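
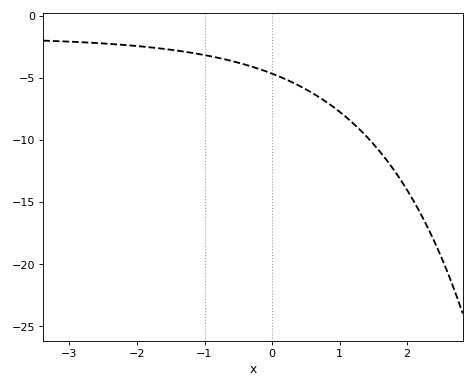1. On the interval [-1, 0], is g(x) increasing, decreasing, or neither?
decreasing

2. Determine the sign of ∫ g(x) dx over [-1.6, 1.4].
negative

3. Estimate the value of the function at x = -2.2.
-2.35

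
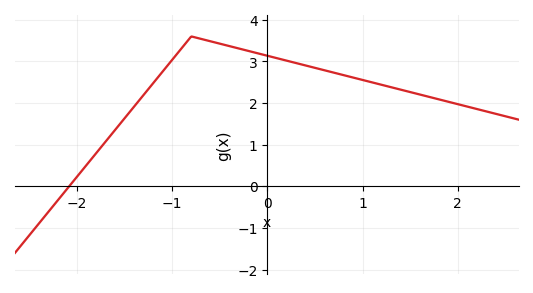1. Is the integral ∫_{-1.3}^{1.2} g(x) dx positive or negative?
positive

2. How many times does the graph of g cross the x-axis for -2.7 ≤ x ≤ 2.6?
1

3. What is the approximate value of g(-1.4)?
1.92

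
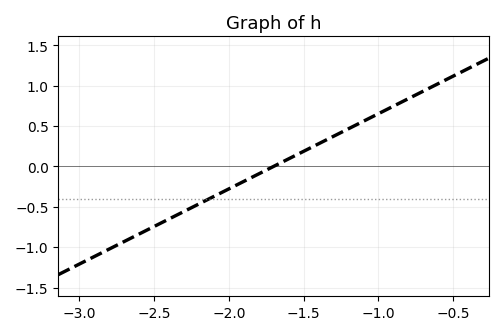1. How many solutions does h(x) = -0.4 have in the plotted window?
1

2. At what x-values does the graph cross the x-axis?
-1.7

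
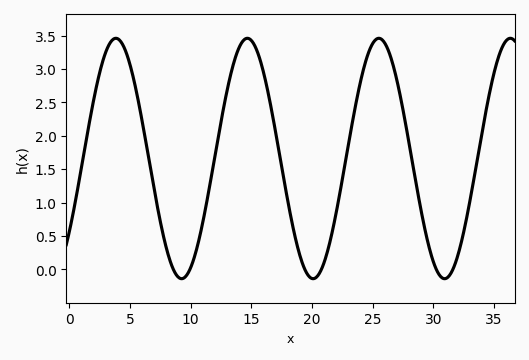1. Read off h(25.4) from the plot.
3.45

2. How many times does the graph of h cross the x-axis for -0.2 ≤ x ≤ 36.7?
6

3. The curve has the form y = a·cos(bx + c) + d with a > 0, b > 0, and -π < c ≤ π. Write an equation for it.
y = 1.8cos(0.58x - 2.2) + 1.66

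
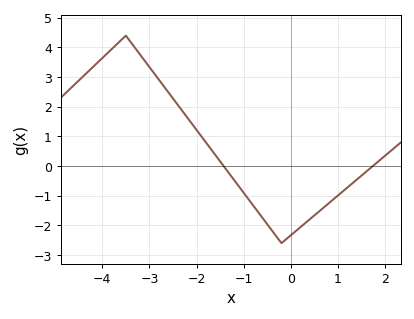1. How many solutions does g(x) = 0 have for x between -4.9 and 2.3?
2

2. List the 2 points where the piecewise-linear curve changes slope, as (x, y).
(-3.5, 4.4); (-0.2, -2.6)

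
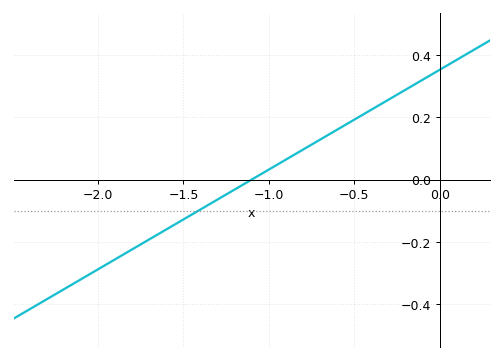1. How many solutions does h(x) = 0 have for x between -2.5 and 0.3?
1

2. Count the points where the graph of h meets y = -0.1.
1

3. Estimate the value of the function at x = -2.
-0.288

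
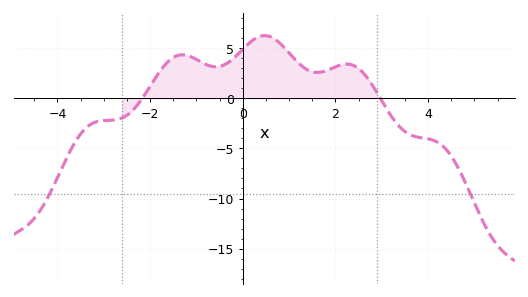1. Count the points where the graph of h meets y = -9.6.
2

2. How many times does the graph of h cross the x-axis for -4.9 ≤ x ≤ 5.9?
2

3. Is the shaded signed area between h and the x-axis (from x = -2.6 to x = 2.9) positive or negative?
positive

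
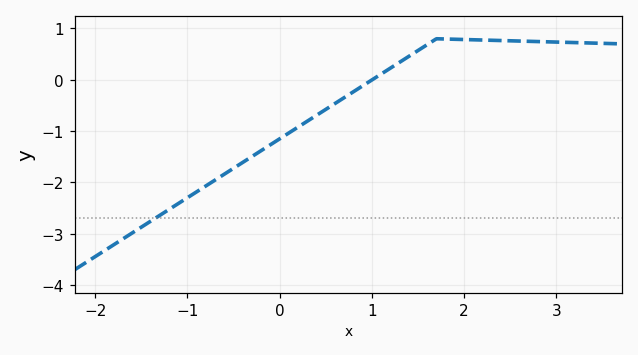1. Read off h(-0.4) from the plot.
-1.61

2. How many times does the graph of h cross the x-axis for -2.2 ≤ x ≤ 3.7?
1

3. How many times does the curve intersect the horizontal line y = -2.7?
1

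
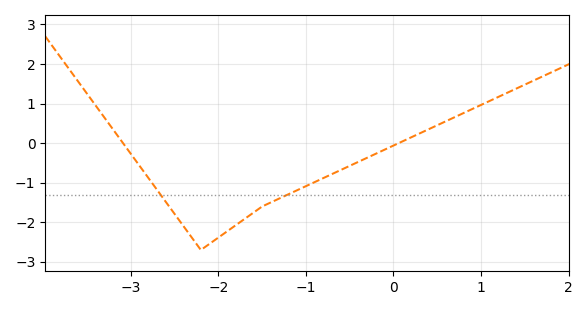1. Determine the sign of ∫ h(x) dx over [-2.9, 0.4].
negative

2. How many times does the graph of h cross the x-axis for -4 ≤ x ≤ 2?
2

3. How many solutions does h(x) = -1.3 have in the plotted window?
2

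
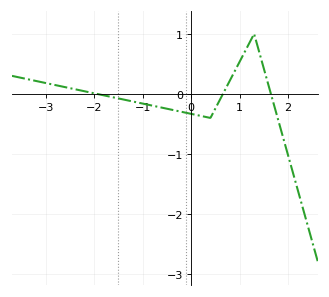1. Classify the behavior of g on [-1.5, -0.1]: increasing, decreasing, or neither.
decreasing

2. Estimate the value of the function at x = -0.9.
-0.2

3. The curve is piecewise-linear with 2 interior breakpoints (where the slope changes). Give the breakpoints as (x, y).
(0.4, -0.4); (1.3, 1)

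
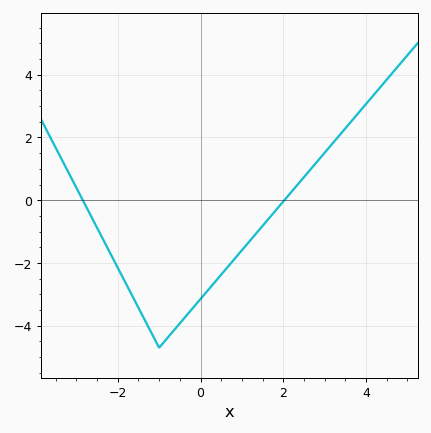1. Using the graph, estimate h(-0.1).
-3.3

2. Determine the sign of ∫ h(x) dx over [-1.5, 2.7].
negative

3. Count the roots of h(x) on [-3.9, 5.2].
2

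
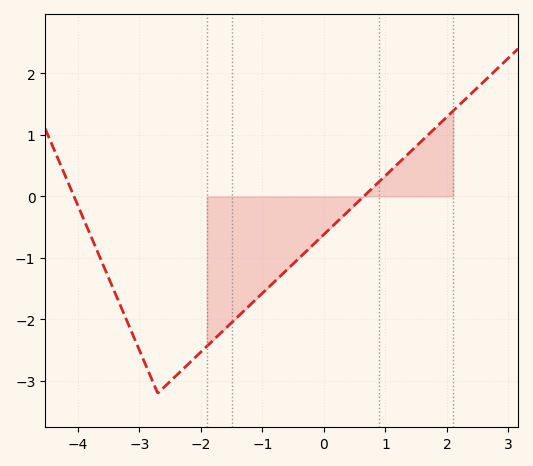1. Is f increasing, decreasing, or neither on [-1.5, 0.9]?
increasing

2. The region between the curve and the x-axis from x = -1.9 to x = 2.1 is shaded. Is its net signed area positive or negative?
negative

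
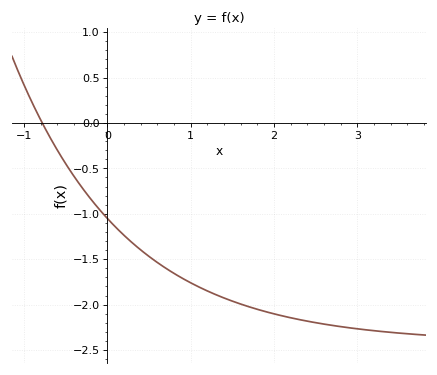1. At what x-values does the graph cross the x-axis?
-0.779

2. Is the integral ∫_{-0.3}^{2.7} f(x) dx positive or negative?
negative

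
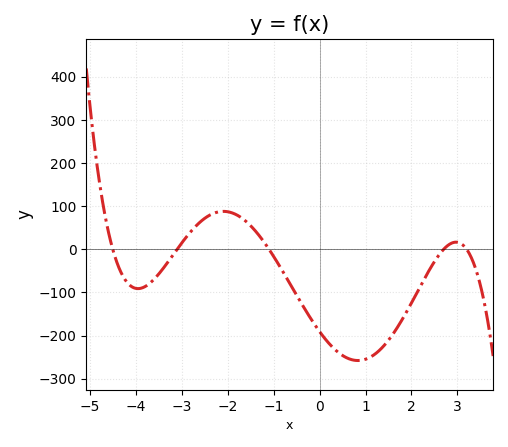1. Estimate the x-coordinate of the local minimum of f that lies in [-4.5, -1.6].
-3.95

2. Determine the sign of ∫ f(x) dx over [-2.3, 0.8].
negative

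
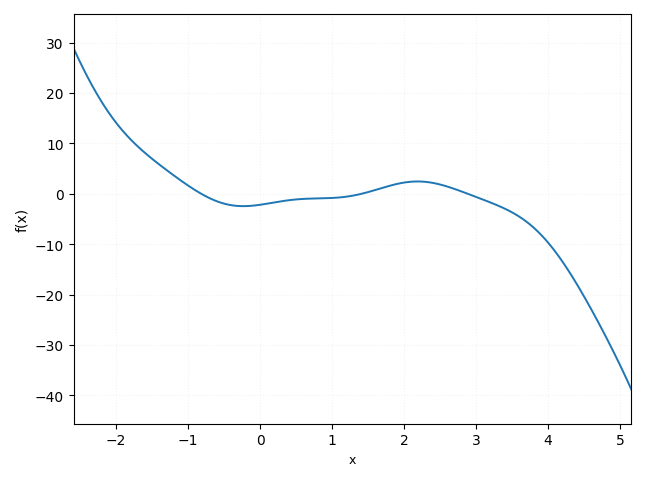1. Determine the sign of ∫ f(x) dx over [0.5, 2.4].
positive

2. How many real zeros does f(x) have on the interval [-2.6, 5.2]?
3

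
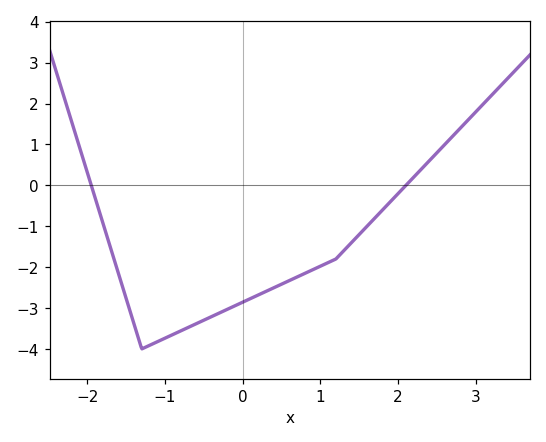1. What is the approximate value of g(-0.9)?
-3.6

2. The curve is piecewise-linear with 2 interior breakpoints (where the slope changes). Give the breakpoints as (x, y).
(-1.3, -4); (1.2, -1.8)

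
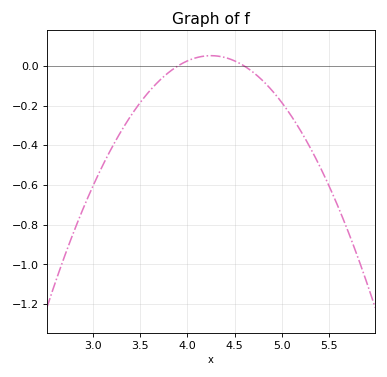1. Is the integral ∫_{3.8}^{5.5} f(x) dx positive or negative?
negative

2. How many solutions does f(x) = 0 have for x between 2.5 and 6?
2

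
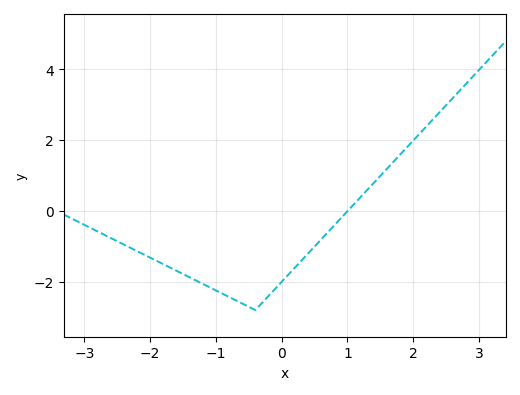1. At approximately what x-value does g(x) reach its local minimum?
-0.4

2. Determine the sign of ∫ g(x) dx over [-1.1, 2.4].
negative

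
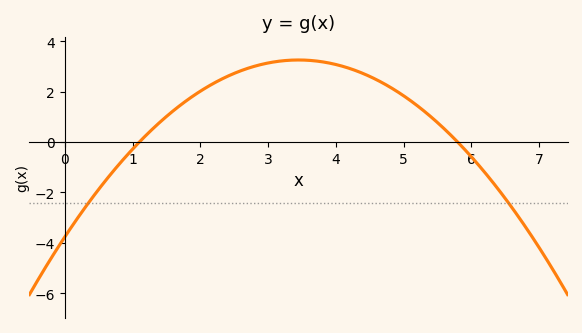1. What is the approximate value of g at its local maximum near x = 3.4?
3.2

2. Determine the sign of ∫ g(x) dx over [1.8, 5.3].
positive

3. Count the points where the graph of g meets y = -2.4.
2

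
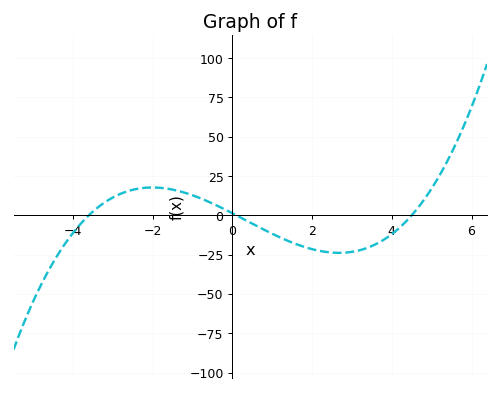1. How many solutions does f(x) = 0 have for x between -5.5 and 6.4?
3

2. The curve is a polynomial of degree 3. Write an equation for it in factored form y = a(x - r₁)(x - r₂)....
y = 0.81(x + 3.6)(x - 0.1)(x - 4.5)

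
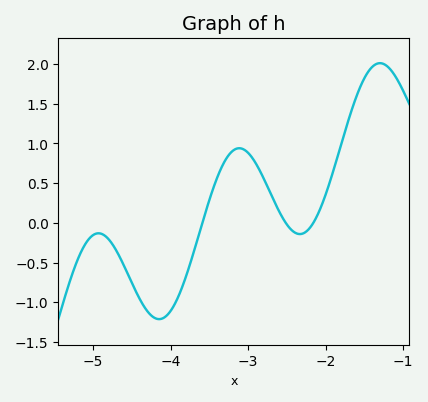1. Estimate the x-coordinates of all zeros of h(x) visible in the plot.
-3.6, -2.5, -2.2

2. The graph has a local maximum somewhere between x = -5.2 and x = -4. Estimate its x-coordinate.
-4.9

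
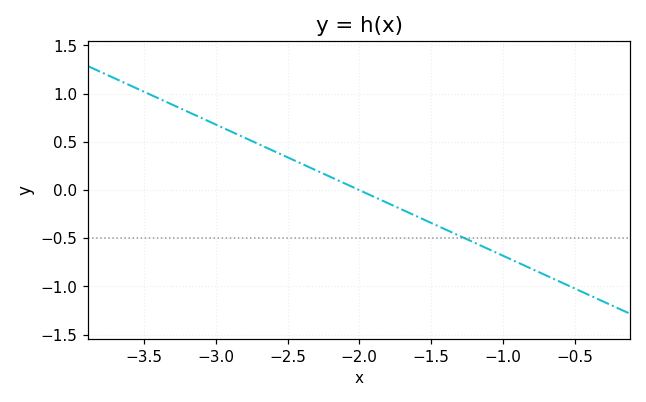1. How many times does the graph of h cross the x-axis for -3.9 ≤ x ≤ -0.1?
1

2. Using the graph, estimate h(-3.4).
0.952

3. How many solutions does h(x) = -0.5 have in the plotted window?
1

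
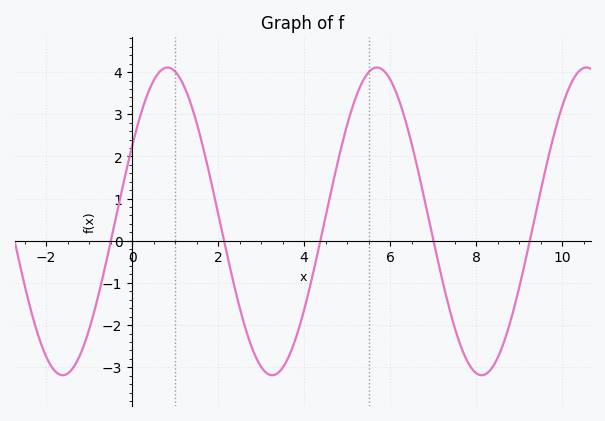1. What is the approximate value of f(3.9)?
-2.01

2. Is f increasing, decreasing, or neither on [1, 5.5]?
neither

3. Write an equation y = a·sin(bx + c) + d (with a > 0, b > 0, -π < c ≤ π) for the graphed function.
y = 3.65sin(1.29x + 0.51) + 0.46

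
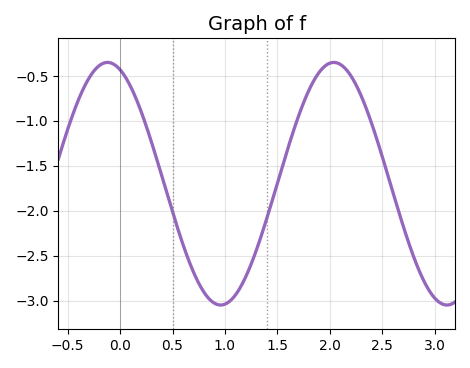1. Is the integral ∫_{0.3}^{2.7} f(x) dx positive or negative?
negative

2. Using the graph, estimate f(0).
-0.432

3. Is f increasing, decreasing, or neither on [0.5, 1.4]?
neither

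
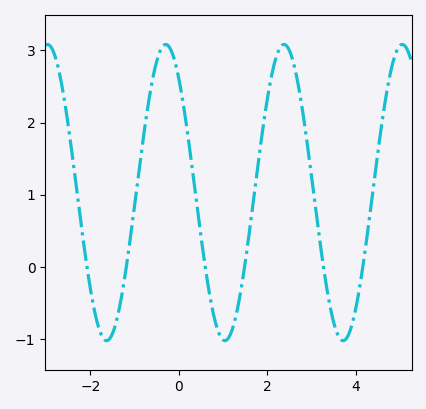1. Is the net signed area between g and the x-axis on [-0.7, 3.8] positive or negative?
positive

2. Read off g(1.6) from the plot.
0.5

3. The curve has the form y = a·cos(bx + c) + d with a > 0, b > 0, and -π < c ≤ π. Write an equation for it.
y = 2.05cos(2.4x + 0.69) + 1.03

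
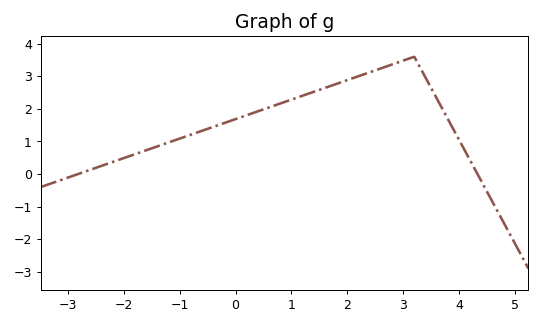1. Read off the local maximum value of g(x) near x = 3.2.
3.6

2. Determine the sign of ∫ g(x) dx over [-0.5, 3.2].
positive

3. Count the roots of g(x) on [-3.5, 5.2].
2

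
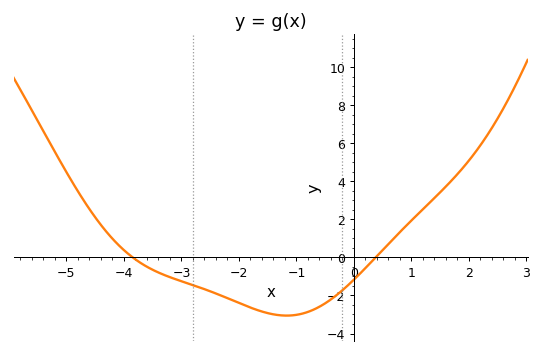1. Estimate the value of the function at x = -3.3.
-1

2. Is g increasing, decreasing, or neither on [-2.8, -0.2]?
neither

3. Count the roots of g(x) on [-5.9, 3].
2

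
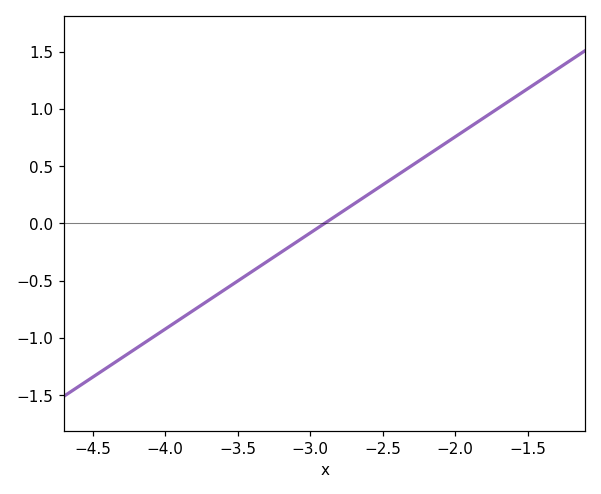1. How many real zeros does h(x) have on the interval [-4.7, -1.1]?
1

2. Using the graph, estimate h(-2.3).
0.5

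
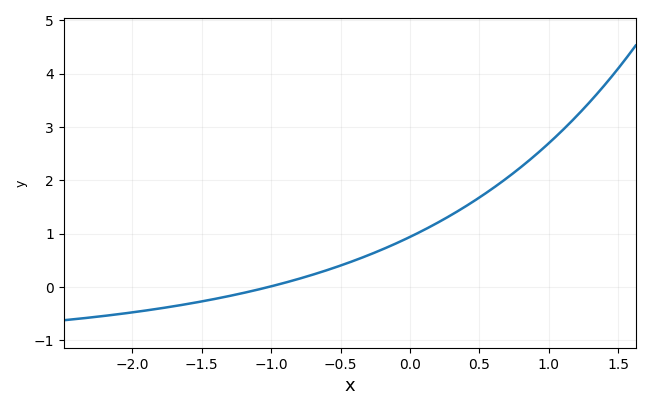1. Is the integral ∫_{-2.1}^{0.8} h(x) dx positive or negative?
positive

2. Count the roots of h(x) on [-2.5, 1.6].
1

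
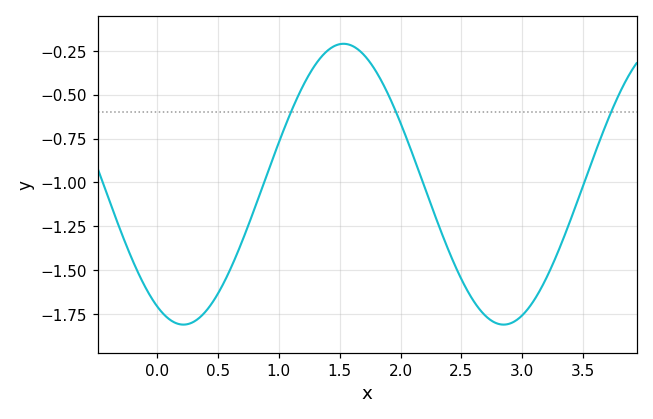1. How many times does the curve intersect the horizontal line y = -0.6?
3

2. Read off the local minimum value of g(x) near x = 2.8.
-1.8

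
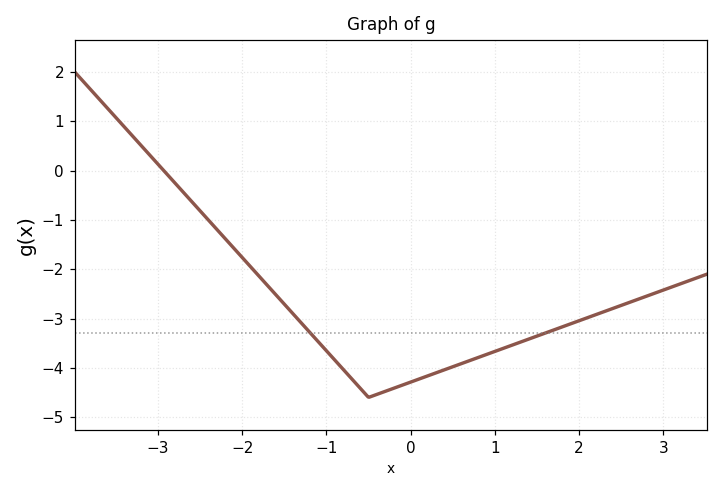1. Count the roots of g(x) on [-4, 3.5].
1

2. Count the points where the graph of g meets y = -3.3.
2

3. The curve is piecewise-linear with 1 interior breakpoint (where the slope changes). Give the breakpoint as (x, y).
(-0.5, -4.6)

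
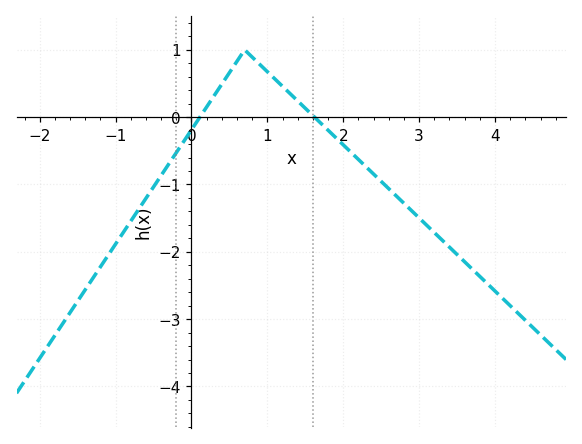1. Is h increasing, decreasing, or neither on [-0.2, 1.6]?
neither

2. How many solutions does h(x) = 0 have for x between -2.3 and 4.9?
2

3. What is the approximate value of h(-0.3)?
-0.696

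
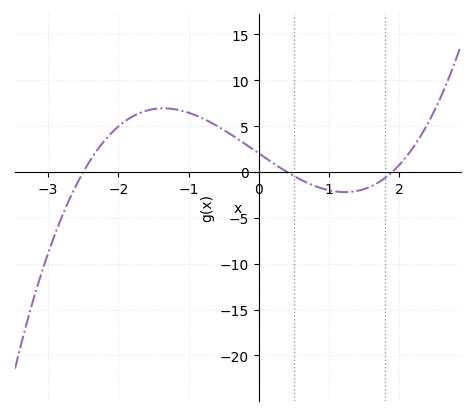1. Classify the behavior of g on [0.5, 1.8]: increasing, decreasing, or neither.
neither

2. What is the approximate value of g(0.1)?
1.49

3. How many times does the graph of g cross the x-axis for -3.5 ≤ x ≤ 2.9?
3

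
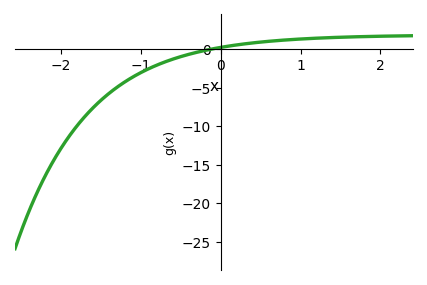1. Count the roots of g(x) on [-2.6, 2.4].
1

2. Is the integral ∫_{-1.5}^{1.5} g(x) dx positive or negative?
negative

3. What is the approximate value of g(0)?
0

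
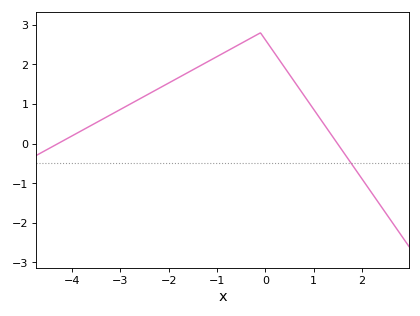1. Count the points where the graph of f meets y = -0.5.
1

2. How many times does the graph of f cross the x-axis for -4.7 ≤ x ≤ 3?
2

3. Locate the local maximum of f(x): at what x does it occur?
-0.101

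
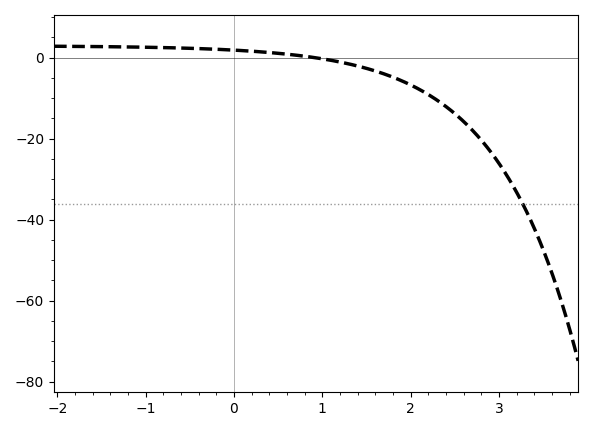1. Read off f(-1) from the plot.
2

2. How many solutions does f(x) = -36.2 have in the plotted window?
1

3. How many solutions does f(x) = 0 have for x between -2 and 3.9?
1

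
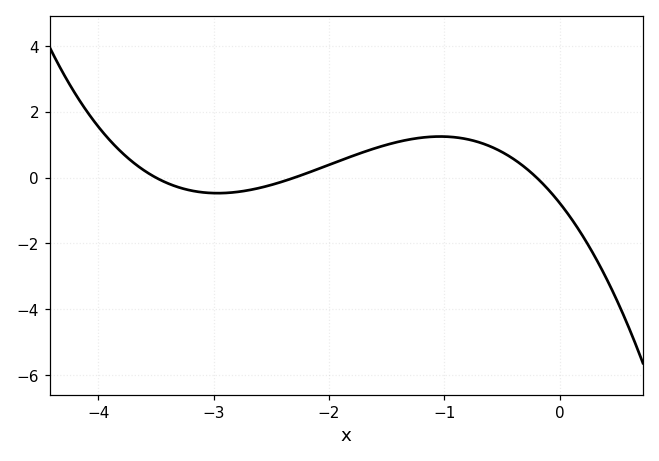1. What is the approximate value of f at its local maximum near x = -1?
1.2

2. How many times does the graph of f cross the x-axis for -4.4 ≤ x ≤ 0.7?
3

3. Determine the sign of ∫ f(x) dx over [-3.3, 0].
positive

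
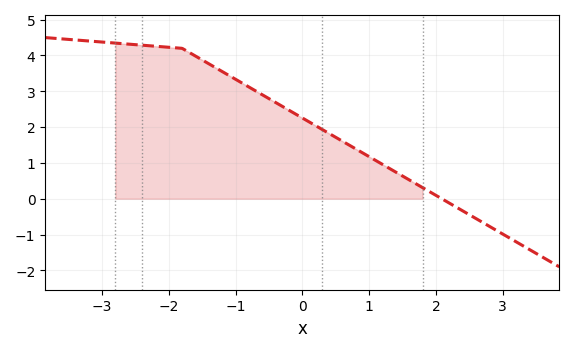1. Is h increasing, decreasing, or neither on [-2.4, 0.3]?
decreasing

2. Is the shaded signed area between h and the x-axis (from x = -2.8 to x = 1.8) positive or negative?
positive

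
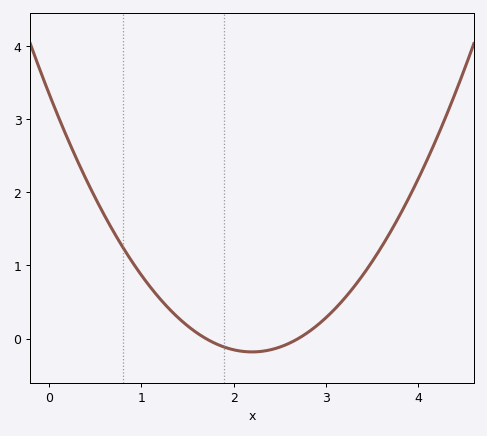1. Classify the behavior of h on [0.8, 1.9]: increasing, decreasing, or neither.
decreasing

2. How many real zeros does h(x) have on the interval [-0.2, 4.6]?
2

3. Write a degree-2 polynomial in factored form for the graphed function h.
y = 0.73(x - 1.7)(x - 2.7)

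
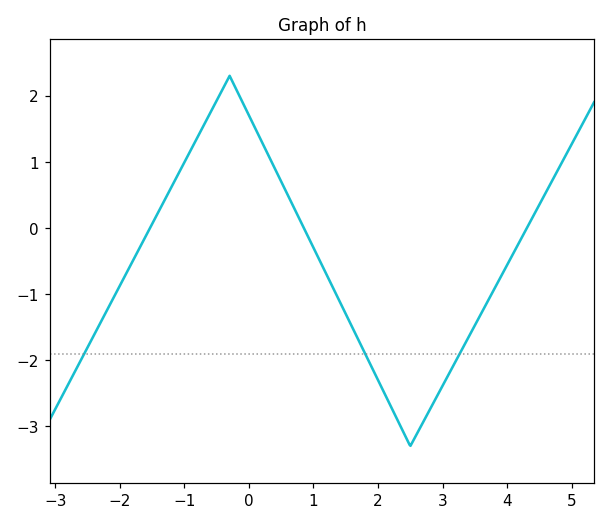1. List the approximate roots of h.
-1.53, 0.85, 4.31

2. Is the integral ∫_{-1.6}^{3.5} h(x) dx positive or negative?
negative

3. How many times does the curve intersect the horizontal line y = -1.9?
3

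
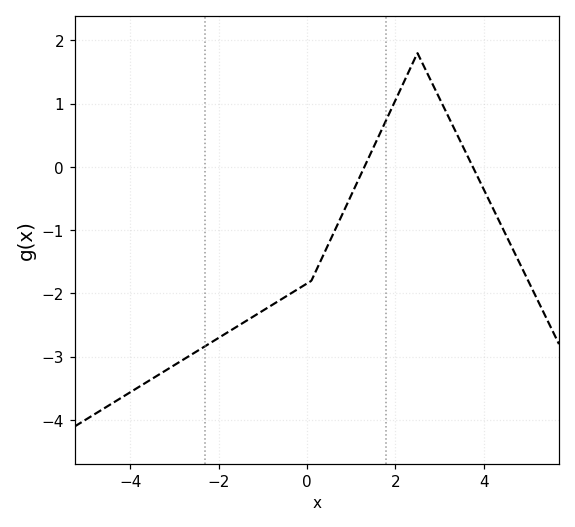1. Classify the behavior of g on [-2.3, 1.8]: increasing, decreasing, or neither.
increasing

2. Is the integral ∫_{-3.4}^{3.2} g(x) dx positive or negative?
negative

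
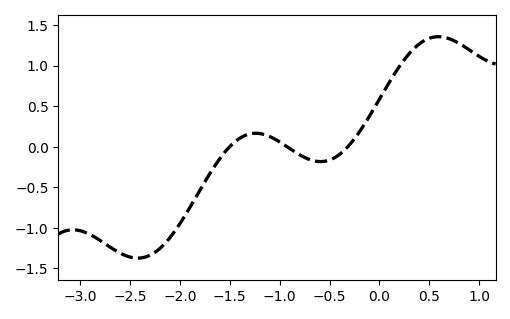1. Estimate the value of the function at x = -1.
0.05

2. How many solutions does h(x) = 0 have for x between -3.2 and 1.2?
3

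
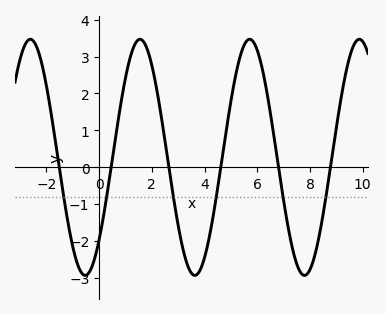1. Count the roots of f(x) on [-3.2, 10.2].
6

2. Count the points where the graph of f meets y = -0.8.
6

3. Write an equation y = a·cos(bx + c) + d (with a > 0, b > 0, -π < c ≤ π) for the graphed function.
y = 3.2cos(1.5x - 2.3) + 0.27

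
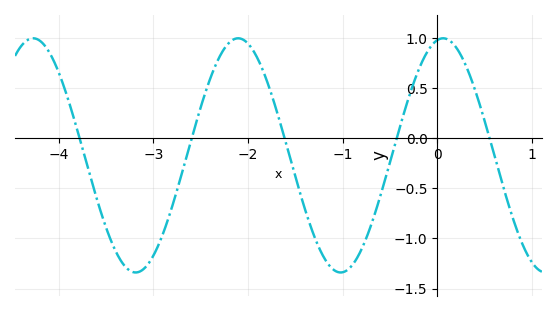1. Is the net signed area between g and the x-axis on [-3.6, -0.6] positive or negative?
negative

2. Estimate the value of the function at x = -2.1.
1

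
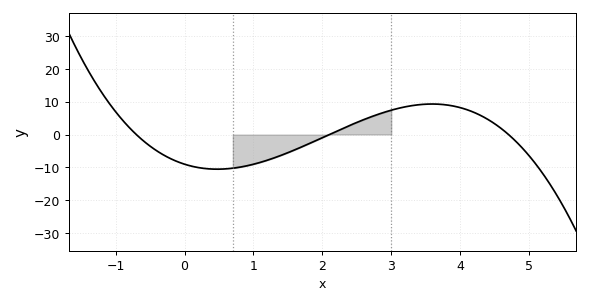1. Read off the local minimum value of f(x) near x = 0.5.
-10.6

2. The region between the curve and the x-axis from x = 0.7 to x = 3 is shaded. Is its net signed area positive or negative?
negative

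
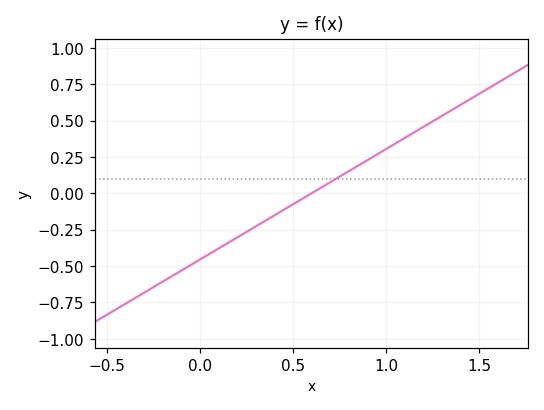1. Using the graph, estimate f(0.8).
0.15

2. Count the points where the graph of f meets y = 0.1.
1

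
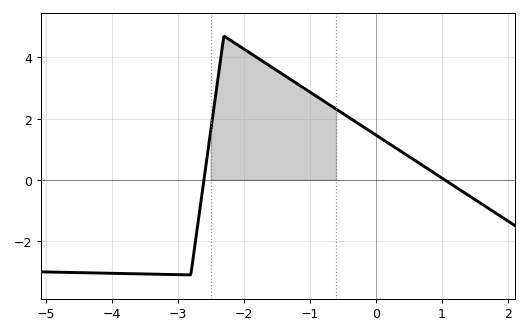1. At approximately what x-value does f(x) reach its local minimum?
-2.8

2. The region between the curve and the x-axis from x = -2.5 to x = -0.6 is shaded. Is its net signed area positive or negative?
positive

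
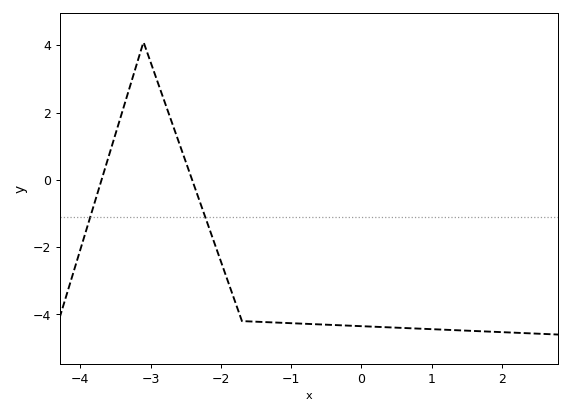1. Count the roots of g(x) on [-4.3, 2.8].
2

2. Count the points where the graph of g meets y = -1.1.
2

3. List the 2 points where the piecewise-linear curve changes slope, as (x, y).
(-3.1, 4.1); (-1.7, -4.2)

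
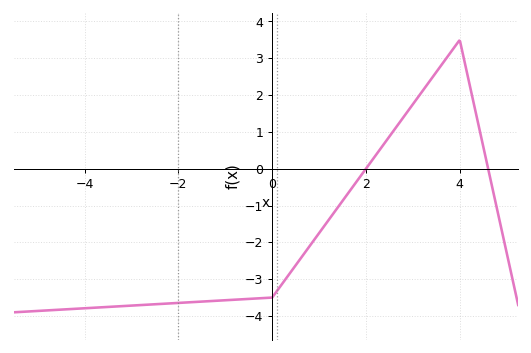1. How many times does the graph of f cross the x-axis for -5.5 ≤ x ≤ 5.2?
2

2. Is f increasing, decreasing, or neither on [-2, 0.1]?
increasing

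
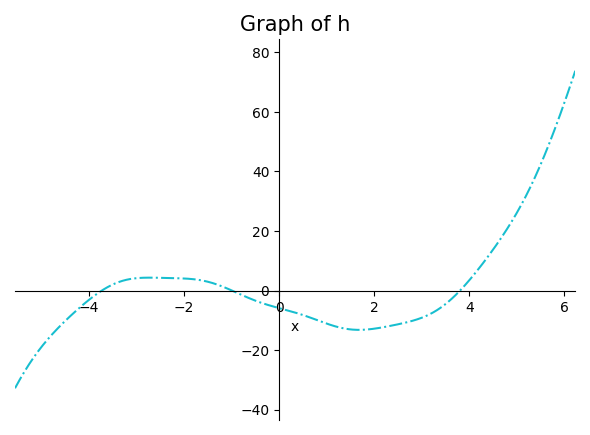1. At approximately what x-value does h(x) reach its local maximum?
-2.73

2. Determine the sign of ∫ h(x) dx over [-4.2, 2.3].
negative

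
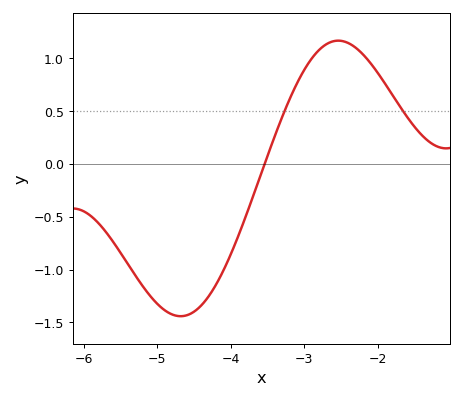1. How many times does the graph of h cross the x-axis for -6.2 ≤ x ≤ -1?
1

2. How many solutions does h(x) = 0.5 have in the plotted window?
2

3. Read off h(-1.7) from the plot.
0.55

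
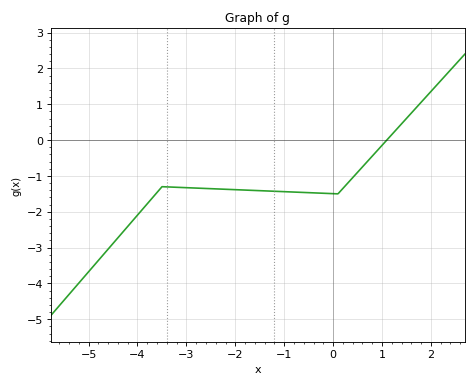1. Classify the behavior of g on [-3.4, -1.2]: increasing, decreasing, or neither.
decreasing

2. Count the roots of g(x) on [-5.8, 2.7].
1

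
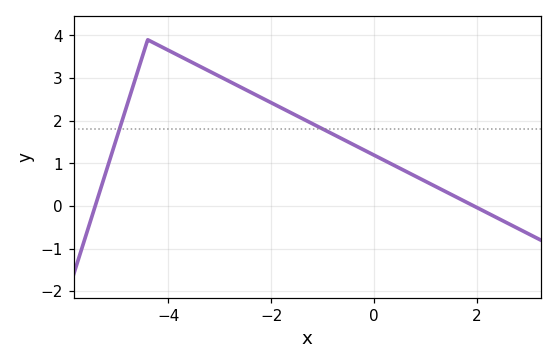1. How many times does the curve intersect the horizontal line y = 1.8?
2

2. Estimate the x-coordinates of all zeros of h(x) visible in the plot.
-5.42, 1.94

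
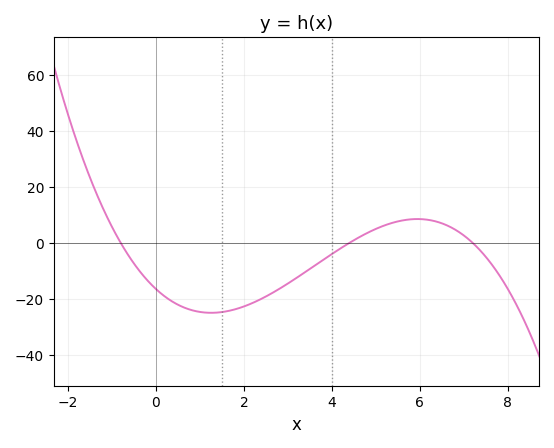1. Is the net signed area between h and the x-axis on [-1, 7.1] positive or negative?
negative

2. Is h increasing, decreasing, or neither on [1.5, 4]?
increasing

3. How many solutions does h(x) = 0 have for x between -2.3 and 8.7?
3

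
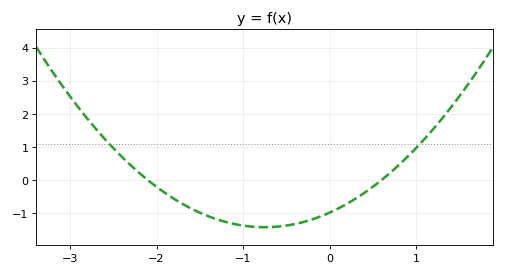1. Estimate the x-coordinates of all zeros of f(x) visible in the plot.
-2.1, 0.6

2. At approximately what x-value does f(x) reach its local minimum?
-0.75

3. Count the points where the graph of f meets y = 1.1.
2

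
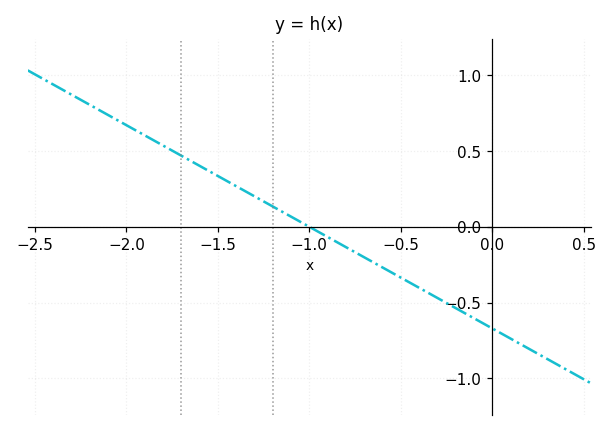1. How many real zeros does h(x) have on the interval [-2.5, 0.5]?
1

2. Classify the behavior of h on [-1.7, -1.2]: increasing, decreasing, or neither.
decreasing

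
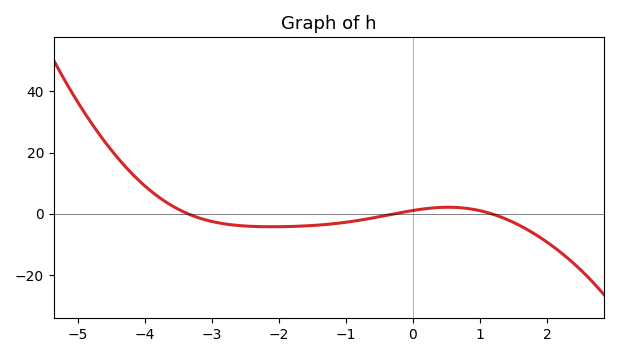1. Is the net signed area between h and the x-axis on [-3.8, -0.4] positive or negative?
negative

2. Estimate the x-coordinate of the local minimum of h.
-2.2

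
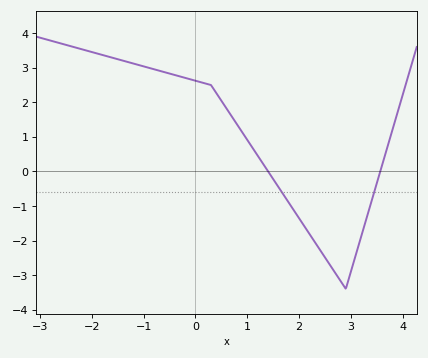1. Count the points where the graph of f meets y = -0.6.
2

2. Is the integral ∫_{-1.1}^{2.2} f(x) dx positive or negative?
positive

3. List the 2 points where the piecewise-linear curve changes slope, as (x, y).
(0.3, 2.5); (2.9, -3.4)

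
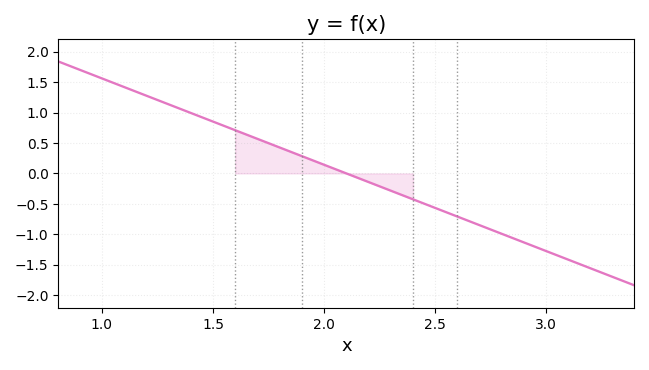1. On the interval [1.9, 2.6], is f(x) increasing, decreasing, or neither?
decreasing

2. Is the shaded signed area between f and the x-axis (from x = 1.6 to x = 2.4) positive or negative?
positive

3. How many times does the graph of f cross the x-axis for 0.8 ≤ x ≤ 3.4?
1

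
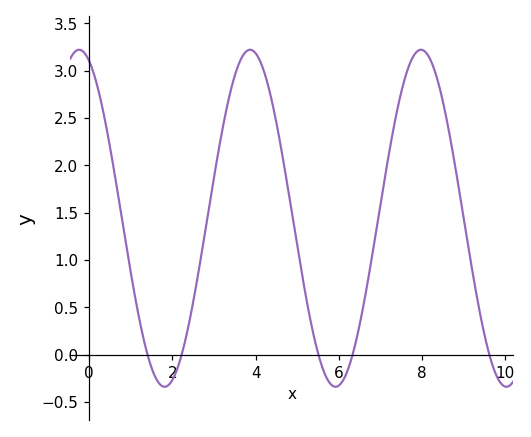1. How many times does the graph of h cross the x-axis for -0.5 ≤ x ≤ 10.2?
5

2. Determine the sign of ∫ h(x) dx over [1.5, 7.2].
positive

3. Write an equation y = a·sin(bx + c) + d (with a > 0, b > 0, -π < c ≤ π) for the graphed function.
y = 1.78sin(1.5x + 1.9) + 1.44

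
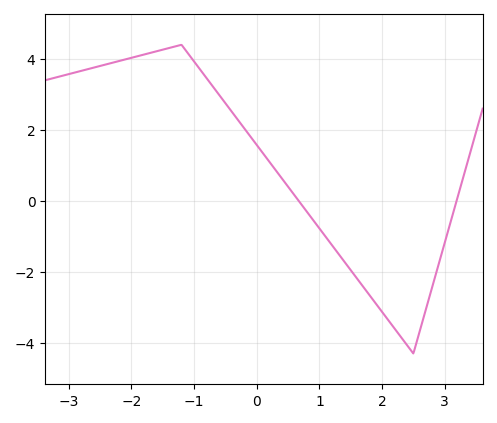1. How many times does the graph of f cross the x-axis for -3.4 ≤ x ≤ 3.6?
2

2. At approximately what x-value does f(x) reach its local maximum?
-1.2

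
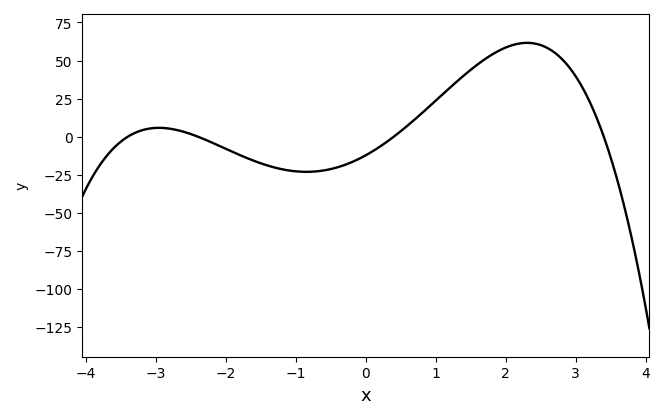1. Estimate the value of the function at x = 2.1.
60.2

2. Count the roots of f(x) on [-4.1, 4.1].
4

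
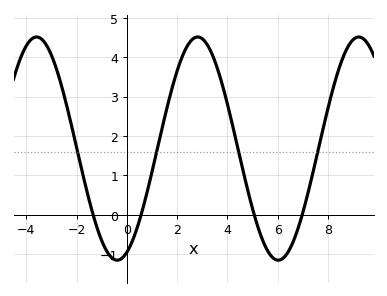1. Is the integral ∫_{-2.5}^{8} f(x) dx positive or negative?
positive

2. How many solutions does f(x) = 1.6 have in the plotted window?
4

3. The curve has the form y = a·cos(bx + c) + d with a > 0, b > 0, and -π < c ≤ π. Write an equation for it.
y = 2.83cos(0.98x - 2.8) + 1.68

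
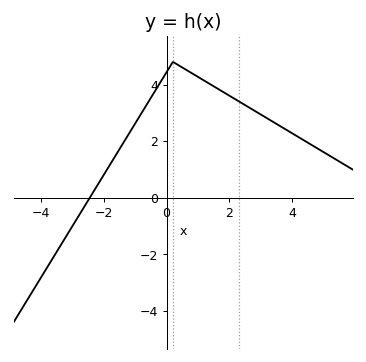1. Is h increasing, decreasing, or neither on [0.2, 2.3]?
decreasing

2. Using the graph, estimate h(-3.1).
-1.18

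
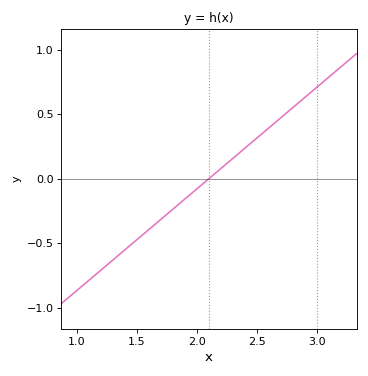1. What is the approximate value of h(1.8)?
-0.237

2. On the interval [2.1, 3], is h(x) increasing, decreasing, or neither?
increasing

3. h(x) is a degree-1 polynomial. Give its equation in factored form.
y = 0.79(x - 2.1)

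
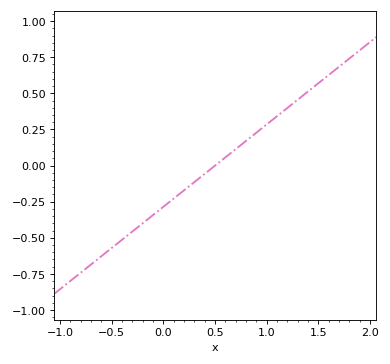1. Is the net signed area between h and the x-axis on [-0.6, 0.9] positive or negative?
negative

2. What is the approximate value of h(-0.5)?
-0.55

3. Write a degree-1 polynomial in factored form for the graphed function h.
y = 0.57(x - 0.5)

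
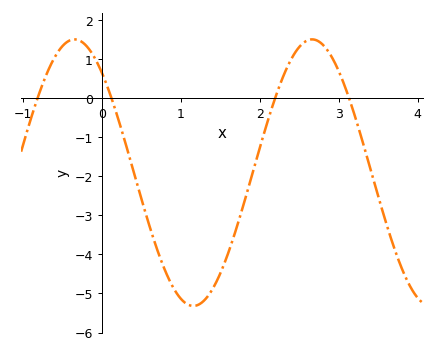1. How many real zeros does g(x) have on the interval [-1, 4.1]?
4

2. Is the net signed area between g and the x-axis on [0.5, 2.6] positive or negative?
negative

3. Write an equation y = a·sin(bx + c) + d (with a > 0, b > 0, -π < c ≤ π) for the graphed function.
y = 3.41sin(2.1x + 2.3) - 1.91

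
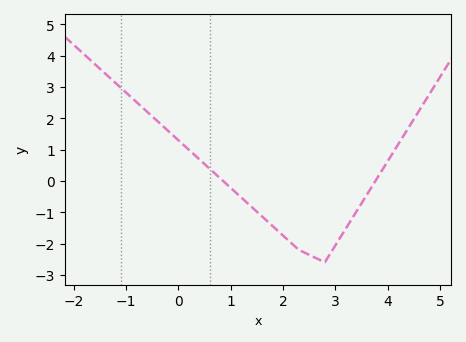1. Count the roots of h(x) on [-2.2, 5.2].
2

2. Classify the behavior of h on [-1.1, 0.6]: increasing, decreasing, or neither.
decreasing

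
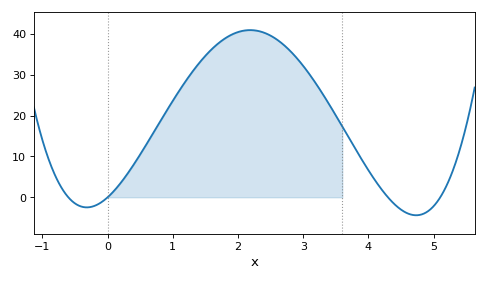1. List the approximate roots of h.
-0.6, 0, 4.3, 5.1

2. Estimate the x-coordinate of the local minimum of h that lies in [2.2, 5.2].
4.7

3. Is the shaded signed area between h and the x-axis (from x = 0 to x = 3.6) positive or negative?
positive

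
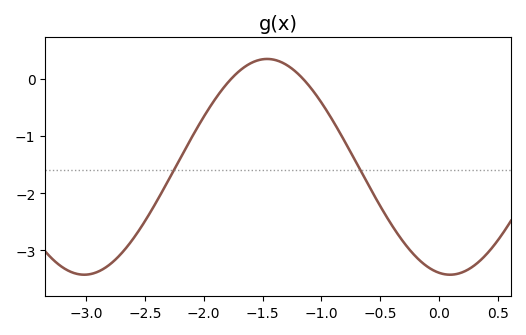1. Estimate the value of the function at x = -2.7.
-3.06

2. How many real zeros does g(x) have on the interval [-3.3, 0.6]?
2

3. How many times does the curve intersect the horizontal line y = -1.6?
2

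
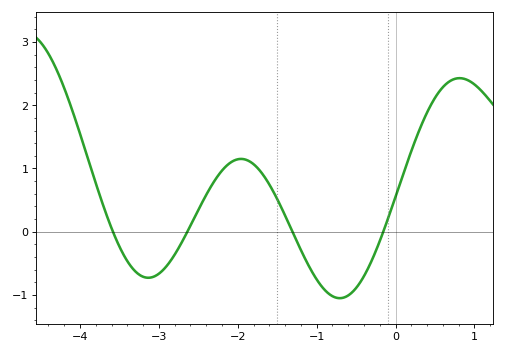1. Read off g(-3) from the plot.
-0.665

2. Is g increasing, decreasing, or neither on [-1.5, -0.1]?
neither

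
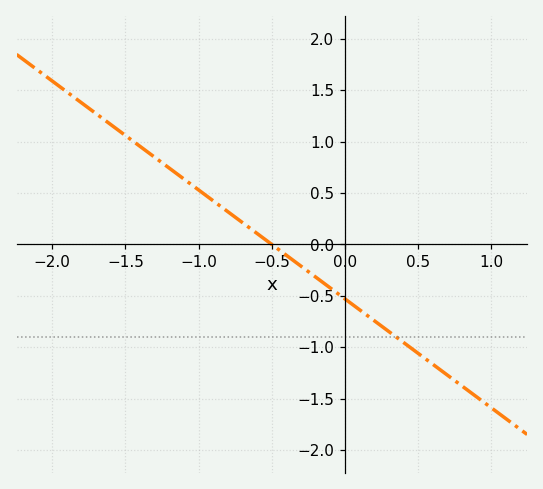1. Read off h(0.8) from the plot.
-1.38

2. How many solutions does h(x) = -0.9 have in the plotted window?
1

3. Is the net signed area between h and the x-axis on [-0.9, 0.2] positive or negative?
negative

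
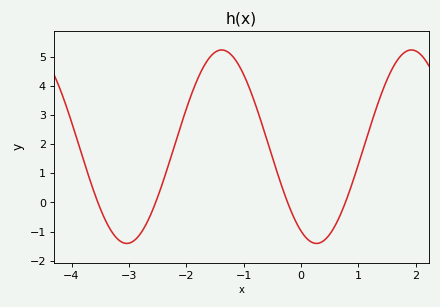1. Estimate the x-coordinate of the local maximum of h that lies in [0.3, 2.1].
1.92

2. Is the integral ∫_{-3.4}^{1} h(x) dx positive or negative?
positive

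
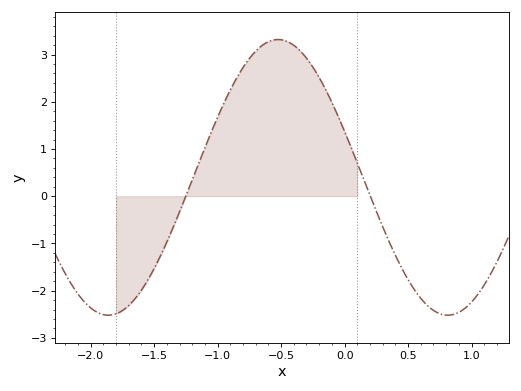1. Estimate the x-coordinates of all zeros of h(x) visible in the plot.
-1.25, 0.203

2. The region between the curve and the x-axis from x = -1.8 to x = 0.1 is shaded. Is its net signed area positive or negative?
positive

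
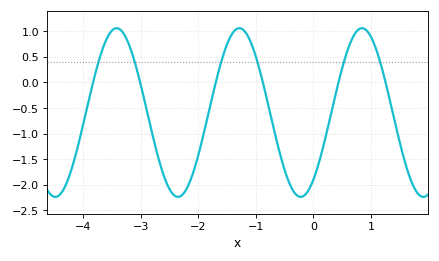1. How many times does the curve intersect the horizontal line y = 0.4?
6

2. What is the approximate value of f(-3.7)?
0.5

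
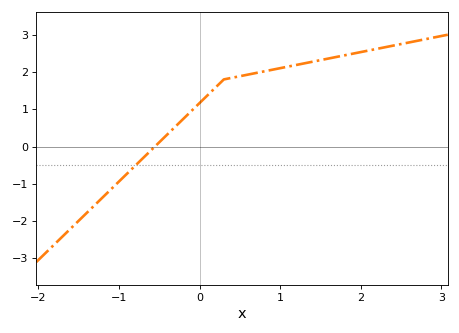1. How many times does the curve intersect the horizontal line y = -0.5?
1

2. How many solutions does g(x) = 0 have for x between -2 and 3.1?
1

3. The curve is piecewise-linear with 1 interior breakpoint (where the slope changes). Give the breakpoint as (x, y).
(0.3, 1.8)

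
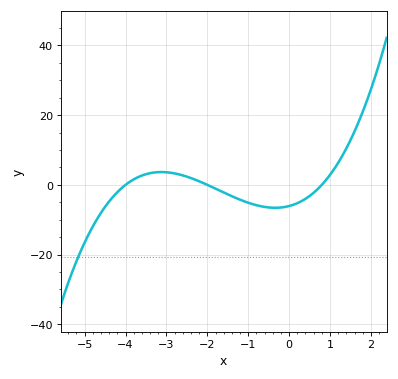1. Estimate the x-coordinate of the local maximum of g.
-3.13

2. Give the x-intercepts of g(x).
-4, -2, 0.8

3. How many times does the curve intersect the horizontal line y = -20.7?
1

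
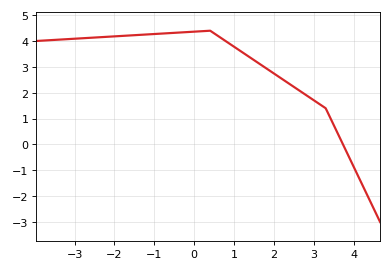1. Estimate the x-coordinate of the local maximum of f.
0.4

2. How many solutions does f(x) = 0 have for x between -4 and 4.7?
1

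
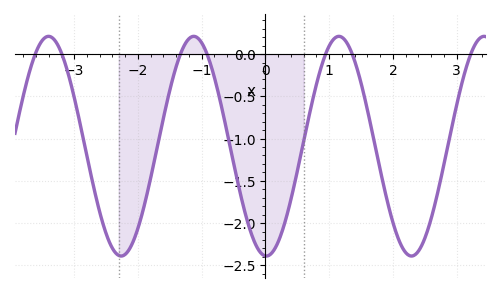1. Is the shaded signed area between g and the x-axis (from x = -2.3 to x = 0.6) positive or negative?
negative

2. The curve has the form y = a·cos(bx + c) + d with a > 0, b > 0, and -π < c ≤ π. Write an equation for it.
y = 1.3cos(2.8x + 3.1) - 1.09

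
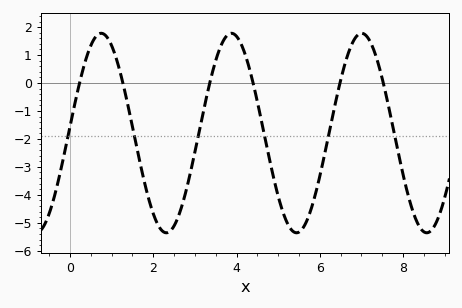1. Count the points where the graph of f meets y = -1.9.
6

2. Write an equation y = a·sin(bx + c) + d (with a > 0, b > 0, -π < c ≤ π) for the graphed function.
y = 3.57sin(2.01x + 0.06) - 1.79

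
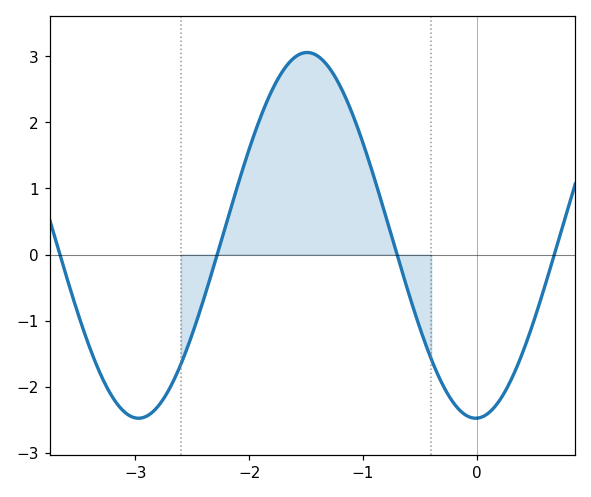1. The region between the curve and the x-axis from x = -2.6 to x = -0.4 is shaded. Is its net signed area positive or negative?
positive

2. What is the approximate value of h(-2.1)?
1.05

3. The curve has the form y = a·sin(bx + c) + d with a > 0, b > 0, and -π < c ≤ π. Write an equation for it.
y = 2.77sin(2.12x - 1.55) + 0.29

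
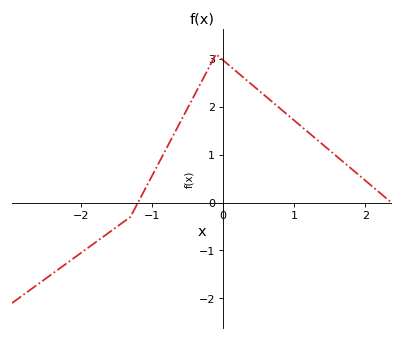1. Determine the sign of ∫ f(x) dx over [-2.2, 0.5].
positive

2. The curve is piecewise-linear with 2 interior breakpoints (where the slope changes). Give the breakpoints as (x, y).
(-1.3, -0.3); (-0.1, 3.1)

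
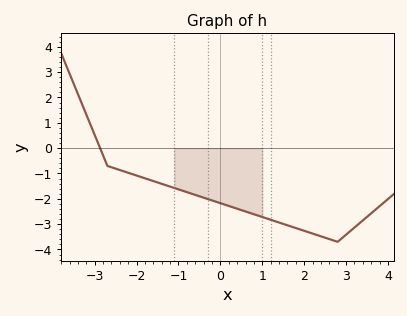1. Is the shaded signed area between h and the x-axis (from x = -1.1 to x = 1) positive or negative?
negative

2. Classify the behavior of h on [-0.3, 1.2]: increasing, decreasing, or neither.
decreasing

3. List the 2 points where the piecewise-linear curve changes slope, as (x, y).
(-2.7, -0.7); (2.8, -3.7)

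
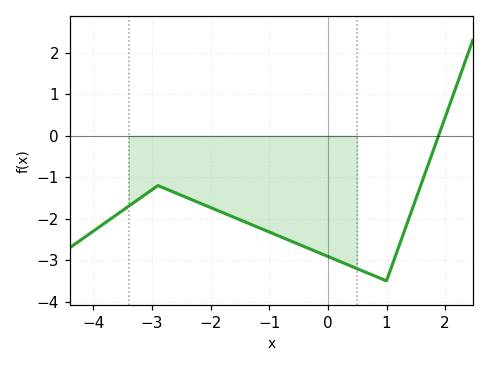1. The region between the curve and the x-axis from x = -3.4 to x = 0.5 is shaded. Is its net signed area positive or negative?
negative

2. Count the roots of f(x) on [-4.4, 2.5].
1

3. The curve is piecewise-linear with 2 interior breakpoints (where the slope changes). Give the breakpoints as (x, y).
(-2.9, -1.2); (1, -3.5)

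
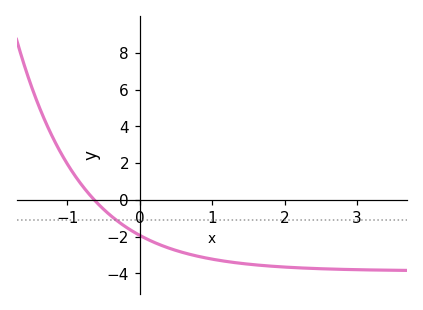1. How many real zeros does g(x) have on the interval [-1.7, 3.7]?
1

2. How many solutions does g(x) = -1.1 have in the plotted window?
1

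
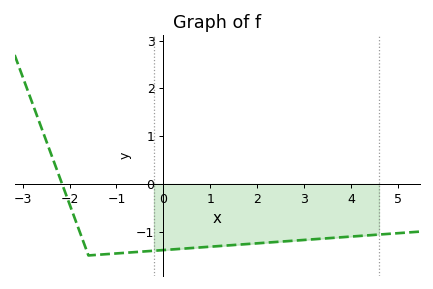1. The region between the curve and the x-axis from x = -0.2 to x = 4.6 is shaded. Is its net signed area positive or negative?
negative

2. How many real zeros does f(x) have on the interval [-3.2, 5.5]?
1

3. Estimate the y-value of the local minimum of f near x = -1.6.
-1.5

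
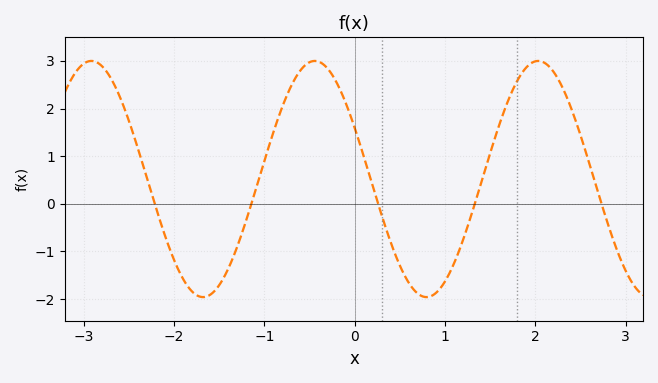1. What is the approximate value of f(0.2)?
0.4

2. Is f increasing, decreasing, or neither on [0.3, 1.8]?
neither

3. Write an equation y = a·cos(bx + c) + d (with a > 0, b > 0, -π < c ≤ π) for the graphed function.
y = 2.48cos(2.5x + 1.1) + 0.52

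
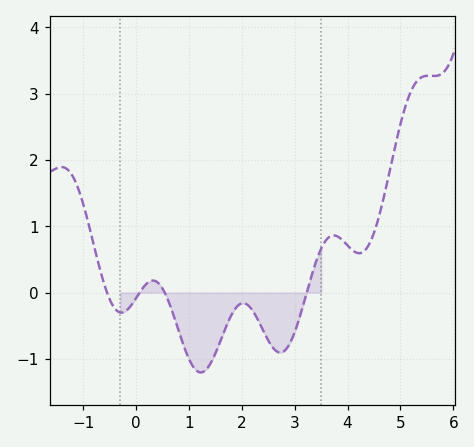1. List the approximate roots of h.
-0.549, 0.067, 0.541, 3.23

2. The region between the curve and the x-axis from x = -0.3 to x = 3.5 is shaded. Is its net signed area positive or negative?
negative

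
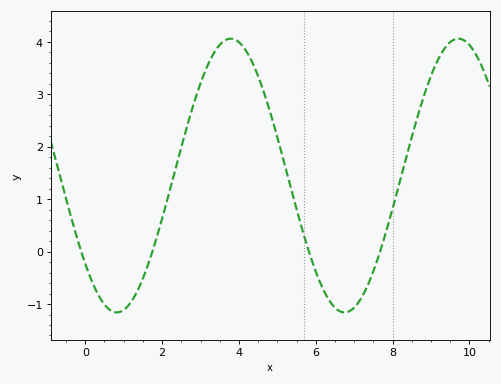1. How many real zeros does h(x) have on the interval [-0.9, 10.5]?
4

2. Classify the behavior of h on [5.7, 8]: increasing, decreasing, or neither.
neither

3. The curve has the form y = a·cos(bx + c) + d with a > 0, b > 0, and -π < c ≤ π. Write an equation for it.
y = 2.61cos(1.1x + 2.3) + 1.45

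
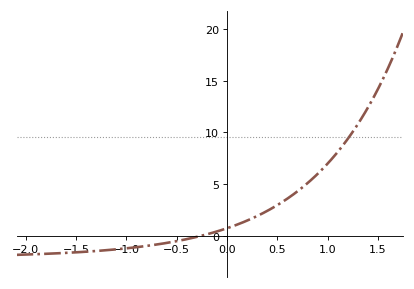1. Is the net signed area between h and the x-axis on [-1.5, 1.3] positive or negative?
positive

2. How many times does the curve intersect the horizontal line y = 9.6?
1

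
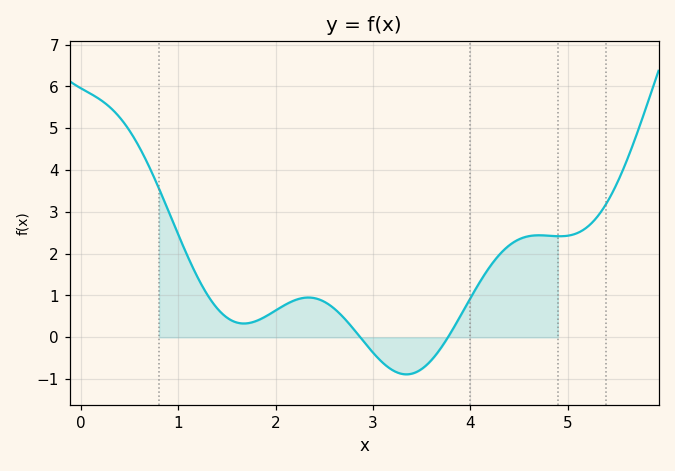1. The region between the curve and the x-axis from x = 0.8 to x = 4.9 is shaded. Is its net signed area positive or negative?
positive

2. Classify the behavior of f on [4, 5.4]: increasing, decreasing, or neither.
neither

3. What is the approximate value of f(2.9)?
-0.1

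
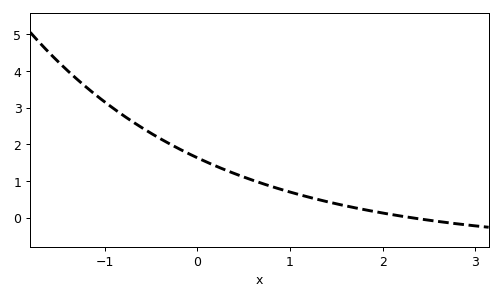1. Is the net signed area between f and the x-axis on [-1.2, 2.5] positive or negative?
positive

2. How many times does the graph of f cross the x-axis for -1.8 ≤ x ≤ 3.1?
1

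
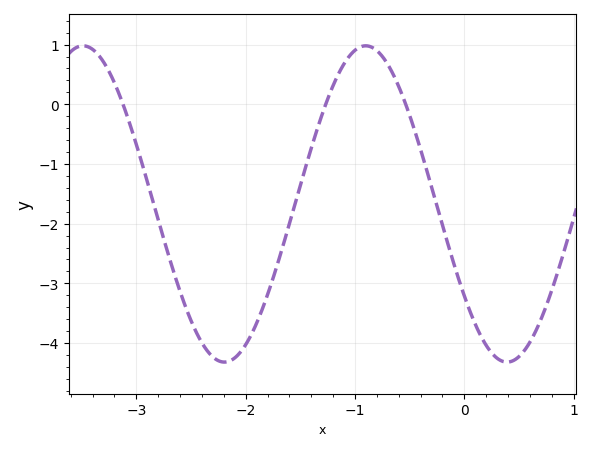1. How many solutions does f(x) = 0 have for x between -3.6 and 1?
3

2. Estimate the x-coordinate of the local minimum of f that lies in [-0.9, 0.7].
0.392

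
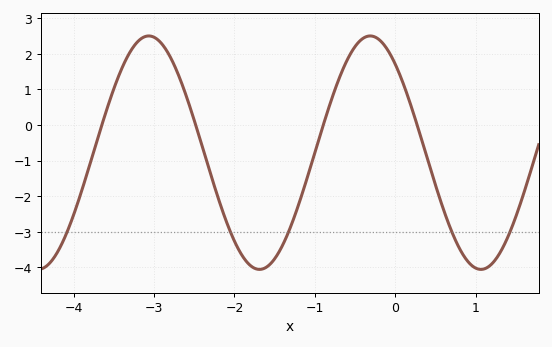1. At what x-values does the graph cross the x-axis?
-3.7, -2.5, -0.9, 0.3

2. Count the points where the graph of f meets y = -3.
5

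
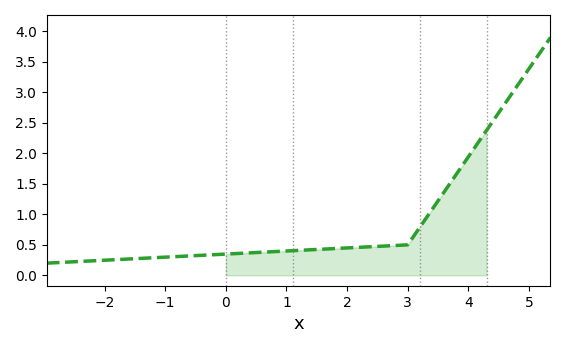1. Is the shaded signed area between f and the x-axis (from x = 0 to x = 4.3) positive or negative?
positive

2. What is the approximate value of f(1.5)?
0.424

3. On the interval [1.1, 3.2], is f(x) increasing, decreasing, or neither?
increasing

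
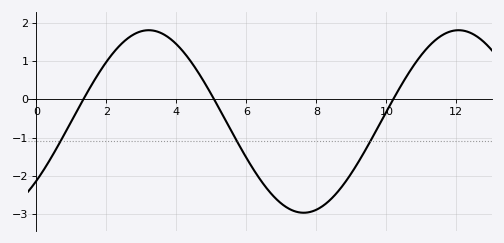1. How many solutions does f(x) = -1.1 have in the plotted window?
3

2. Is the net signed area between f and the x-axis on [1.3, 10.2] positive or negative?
negative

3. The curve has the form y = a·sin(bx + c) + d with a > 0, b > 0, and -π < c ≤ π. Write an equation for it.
y = 2.38sin(0.71x - 0.71) - 0.58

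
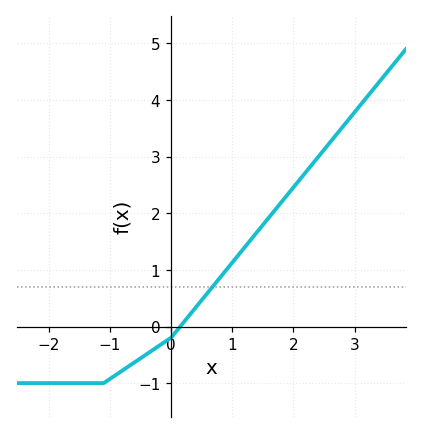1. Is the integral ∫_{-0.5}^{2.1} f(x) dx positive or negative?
positive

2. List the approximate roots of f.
0.2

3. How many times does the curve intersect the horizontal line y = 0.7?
1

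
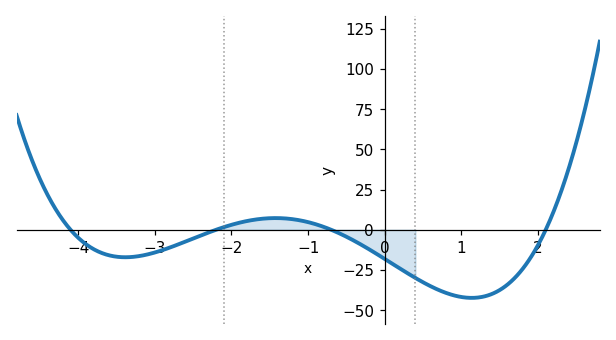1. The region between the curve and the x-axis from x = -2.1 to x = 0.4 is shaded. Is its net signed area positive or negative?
negative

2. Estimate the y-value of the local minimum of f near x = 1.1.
-42.4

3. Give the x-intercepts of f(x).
-4.1, -2.2, -0.7, 2.1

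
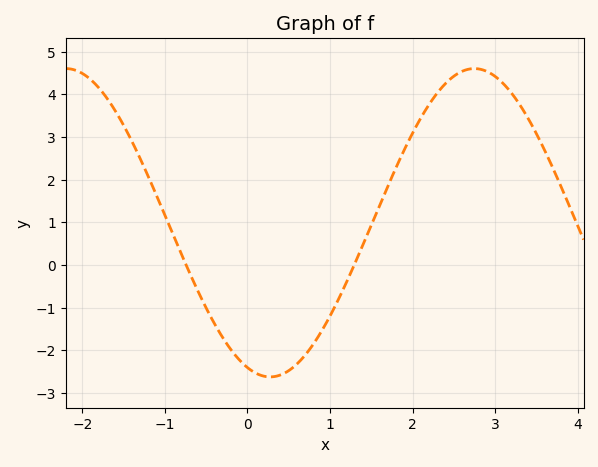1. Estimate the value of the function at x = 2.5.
4.4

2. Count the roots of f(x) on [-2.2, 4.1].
2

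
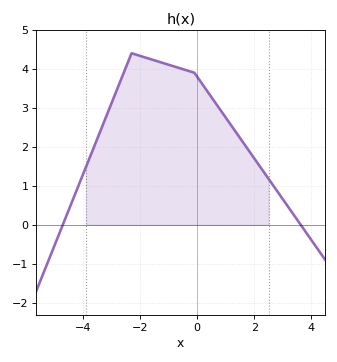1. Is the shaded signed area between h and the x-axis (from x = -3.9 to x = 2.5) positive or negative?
positive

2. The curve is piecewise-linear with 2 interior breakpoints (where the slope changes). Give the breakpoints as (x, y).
(-2.3, 4.4); (-0.1, 3.9)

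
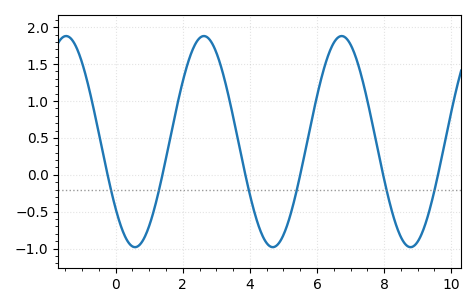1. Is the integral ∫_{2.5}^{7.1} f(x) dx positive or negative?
positive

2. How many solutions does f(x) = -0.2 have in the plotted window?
6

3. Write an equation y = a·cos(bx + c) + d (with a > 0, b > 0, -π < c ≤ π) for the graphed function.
y = 1.43cos(1.53x + 2.26) + 0.45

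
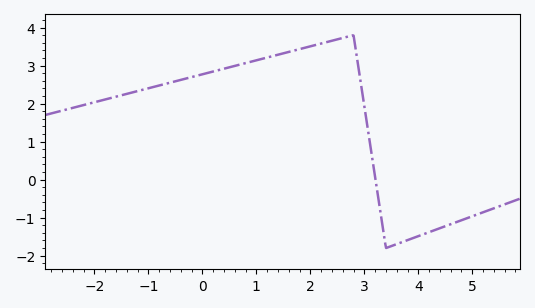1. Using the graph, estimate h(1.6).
3.36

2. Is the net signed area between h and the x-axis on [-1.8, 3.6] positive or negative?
positive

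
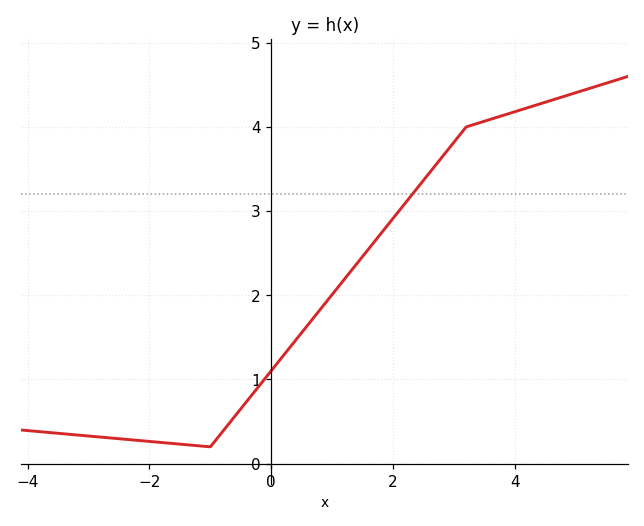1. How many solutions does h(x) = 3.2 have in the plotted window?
1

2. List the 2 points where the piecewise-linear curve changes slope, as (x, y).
(-1, 0.2); (3.2, 4)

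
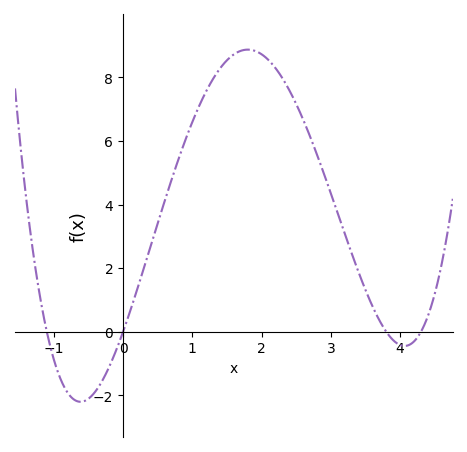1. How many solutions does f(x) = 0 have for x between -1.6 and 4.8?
4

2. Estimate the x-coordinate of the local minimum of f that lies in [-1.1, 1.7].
-0.6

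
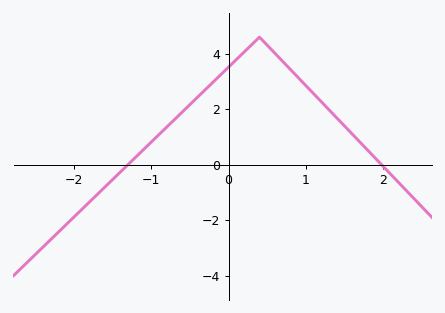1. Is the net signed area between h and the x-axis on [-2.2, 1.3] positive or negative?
positive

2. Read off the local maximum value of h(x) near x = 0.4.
4.6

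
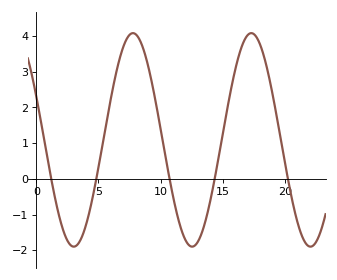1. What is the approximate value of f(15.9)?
2.9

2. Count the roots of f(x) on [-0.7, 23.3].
5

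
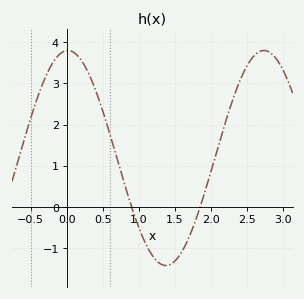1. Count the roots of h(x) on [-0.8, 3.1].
2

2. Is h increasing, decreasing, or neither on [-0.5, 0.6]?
neither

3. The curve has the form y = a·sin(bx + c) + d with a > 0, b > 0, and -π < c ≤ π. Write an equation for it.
y = 2.61sin(2.3x + 1.5) + 1.19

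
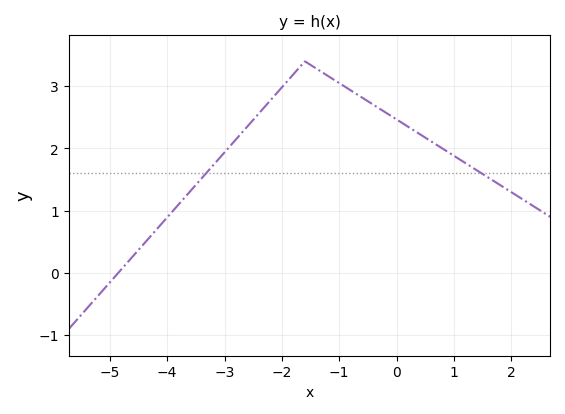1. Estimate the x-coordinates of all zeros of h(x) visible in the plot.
-4.85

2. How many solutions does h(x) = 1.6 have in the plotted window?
2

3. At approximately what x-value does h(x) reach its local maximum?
-1.6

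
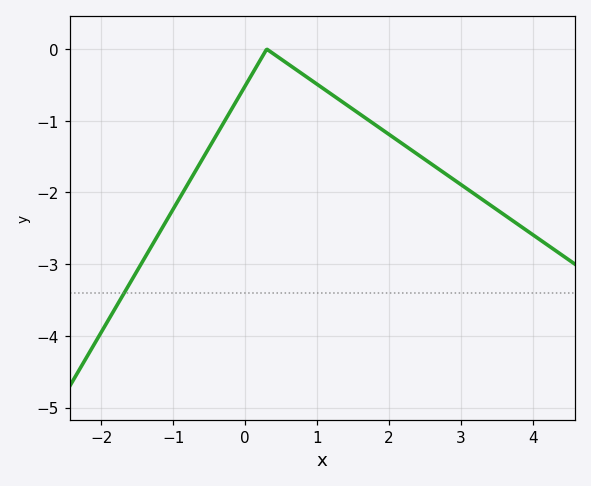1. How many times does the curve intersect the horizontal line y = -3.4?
1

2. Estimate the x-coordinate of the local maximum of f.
0.3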